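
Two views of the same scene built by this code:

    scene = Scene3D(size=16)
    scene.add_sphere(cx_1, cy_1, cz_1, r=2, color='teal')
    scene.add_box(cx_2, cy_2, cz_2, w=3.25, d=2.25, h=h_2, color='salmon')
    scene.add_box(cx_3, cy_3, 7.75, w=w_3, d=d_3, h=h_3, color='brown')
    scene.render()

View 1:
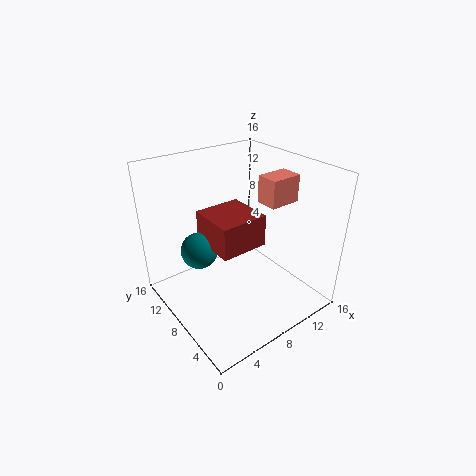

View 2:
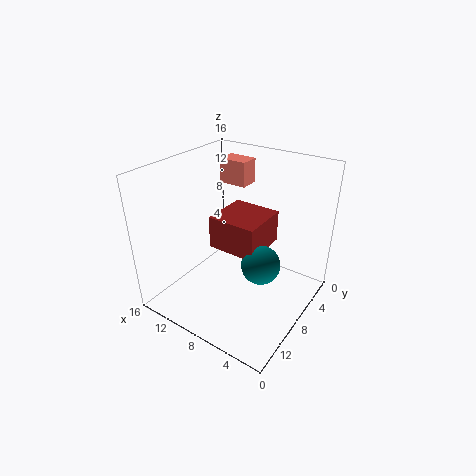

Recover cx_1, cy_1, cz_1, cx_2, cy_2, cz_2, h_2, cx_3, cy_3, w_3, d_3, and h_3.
cx_1 = 4, cy_1 = 9.75, cz_1 = 7, cx_2 = 8.75, cy_2 = 3.5, cz_2 = 13, h_2 = 2.75, cx_3 = 4.5, cy_3 = 5.5, w_3 = 5.25, d_3 = 5.25, h_3 = 3.5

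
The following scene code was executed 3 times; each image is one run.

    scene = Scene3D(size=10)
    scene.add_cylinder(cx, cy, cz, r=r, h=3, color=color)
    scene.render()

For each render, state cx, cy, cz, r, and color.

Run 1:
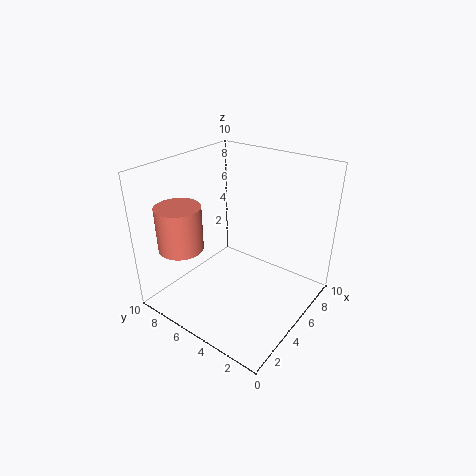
cx = 2; cy = 7.5; cz = 4.75; r = 1.5; color = 'salmon'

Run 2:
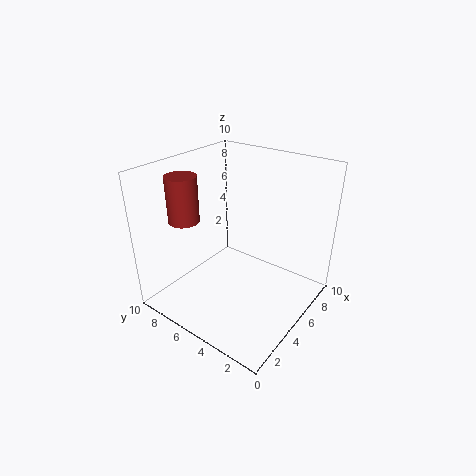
cx = 2.25; cy = 7.25; cz = 6.75; r = 1; color = 'brown'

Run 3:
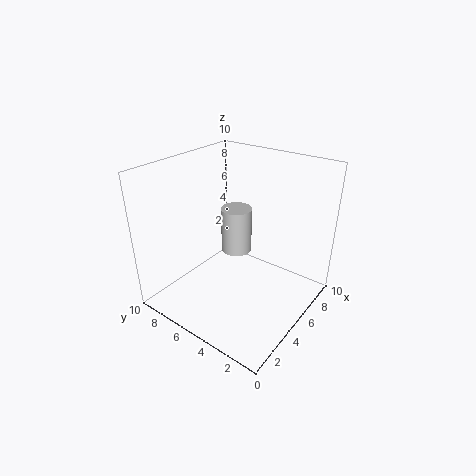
cx = 4.5; cy = 4.75; cz = 4.5; r = 1; color = 'lightgray'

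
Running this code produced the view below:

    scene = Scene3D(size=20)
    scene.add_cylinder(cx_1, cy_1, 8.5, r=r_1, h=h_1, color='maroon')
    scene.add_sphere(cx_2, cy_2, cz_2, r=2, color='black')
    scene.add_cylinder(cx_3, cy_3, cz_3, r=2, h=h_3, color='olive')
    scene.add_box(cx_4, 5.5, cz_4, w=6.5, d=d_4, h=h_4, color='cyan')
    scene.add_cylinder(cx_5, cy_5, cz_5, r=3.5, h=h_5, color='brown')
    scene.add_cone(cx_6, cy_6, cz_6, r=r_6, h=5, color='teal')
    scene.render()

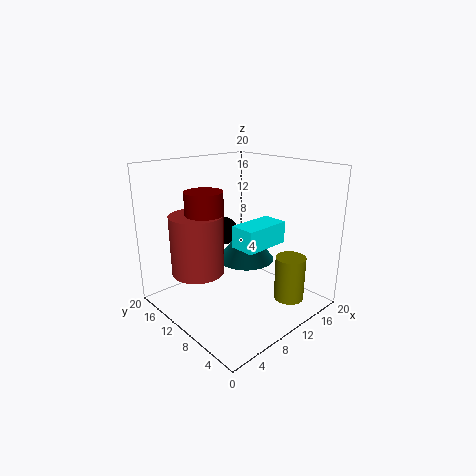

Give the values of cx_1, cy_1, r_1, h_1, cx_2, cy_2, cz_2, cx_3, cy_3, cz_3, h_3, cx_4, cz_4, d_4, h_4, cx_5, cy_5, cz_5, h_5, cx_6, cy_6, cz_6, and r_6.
cx_1 = 5.5
cy_1 = 11.5
r_1 = 2.5
h_1 = 8.5
cx_2 = 10.5
cy_2 = 13.5
cz_2 = 10
cx_3 = 13
cy_3 = 3
cz_3 = 2.5
h_3 = 6
cx_4 = 8
cz_4 = 9.5
d_4 = 3.5
h_4 = 3
cx_5 = 4.5
cy_5 = 12
cz_5 = 6
h_5 = 8
cx_6 = 11.5
cy_6 = 10
cz_6 = 6.5
r_6 = 4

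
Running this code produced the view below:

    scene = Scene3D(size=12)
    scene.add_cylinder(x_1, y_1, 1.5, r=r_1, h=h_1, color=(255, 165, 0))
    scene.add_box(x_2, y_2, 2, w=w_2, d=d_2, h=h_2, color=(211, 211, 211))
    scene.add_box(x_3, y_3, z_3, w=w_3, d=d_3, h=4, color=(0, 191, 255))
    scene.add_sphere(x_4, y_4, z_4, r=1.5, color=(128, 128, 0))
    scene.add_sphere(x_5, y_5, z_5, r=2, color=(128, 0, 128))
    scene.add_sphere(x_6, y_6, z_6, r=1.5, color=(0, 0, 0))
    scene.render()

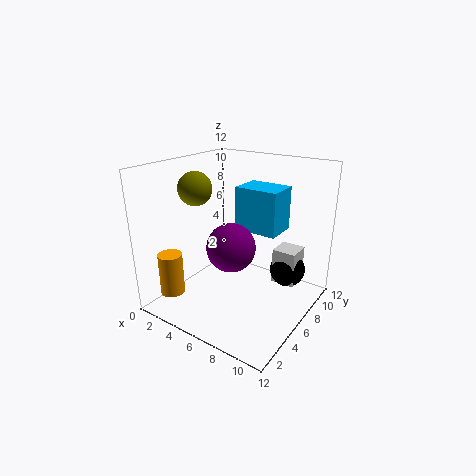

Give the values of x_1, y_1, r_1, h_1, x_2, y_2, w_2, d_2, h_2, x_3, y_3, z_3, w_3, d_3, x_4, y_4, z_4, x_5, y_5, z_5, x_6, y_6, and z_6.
x_1 = 2, y_1 = 2, r_1 = 1, h_1 = 3.5, x_2 = 8.5, y_2 = 7.5, w_2 = 2, d_2 = 2, h_2 = 3, x_3 = 4, y_3 = 8.5, z_3 = 5.5, w_3 = 4, d_3 = 3, x_4 = 1.5, y_4 = 6, z_4 = 9.5, x_5 = 6, y_5 = 5, z_5 = 5.5, x_6 = 9.5, y_6 = 8.5, z_6 = 3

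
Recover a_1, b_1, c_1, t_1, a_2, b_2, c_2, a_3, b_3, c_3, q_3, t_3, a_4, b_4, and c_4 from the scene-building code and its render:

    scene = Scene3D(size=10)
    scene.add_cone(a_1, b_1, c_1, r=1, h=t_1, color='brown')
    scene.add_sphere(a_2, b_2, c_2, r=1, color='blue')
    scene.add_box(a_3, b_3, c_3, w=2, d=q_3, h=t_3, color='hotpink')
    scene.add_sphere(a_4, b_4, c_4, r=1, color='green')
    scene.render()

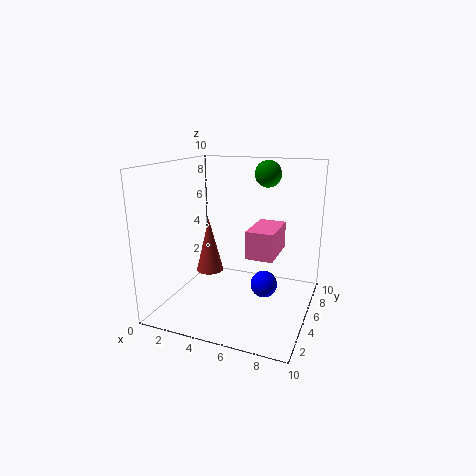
a_1 = 2.5
b_1 = 5.5
c_1 = 2
t_1 = 4
a_2 = 6.5
b_2 = 6.5
c_2 = 1
a_3 = 5.5
b_3 = 5
c_3 = 3.5
q_3 = 3.5
t_3 = 2
a_4 = 6
b_4 = 8.5
c_4 = 9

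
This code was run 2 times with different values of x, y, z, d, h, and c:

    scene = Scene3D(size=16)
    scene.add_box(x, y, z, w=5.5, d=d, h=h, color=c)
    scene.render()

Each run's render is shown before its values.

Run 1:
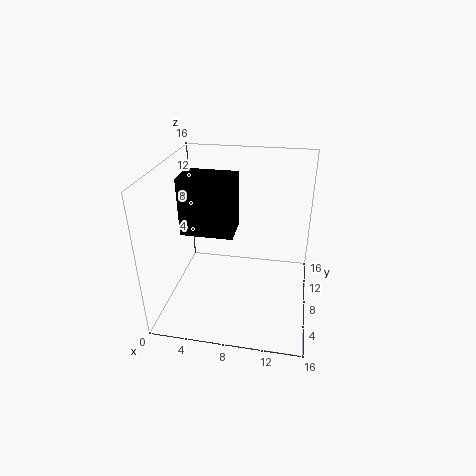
x = 2.5; y = 5; z = 9.5; d = 3.5; h = 6; c = 'black'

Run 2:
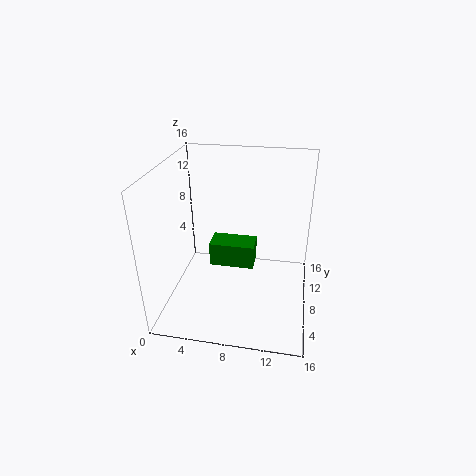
x = 4; y = 10; z = 2.5; d = 3; h = 3; c = 'green'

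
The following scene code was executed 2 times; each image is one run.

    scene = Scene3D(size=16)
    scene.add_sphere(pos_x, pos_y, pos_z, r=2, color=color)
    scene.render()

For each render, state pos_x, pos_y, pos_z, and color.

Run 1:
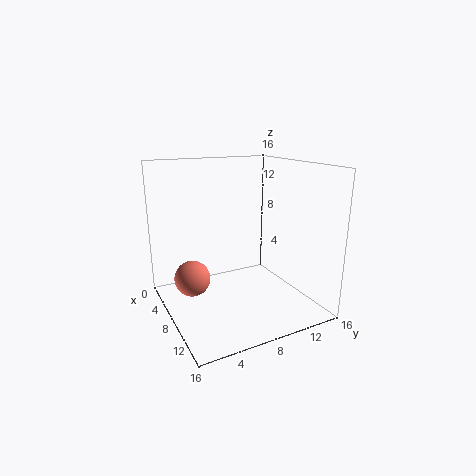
pos_x = 6.5; pos_y = 3; pos_z = 3.5; color = 'salmon'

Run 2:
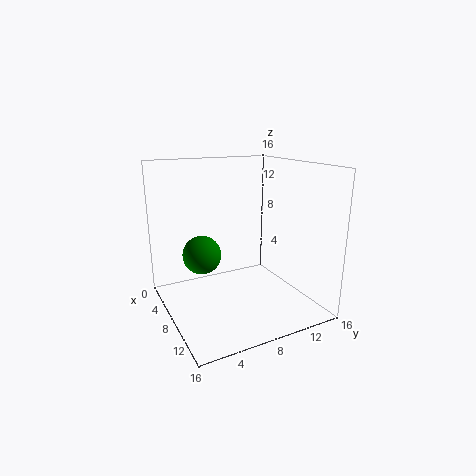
pos_x = 8.5; pos_y = 3.5; pos_z = 7; color = 'green'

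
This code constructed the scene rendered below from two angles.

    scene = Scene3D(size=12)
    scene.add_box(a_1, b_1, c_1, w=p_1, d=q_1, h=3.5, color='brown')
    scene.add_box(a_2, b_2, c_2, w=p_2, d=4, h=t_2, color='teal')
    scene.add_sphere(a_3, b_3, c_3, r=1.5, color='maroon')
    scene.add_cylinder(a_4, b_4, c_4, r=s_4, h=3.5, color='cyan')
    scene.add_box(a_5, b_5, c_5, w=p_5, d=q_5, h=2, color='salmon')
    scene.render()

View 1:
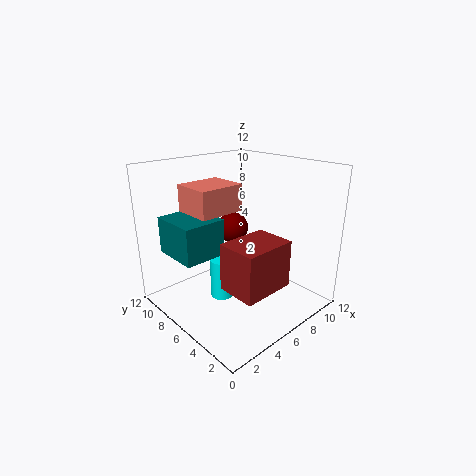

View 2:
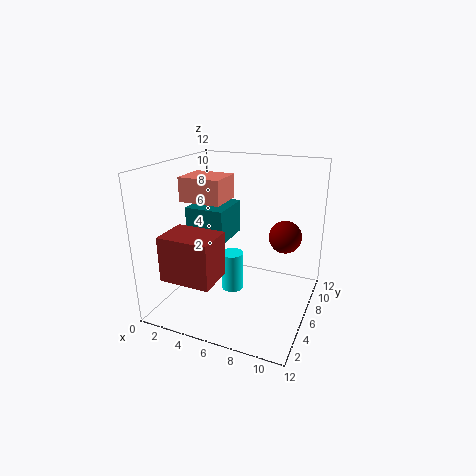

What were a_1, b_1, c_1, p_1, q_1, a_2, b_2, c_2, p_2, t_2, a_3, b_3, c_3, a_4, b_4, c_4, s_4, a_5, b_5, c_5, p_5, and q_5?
a_1 = 2
b_1 = 0.5
c_1 = 4
p_1 = 4
q_1 = 3
a_2 = 1
b_2 = 6
c_2 = 5
p_2 = 3.5
t_2 = 3
a_3 = 9
b_3 = 10
c_3 = 5
a_4 = 5
b_4 = 7
c_4 = 0.5
s_4 = 1
a_5 = 1.5
b_5 = 4.5
c_5 = 9
p_5 = 3.5
q_5 = 3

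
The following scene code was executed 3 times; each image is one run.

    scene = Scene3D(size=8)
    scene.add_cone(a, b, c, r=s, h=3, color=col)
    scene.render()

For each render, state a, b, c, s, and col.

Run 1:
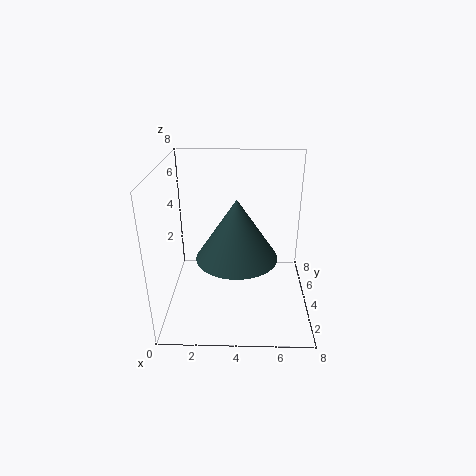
a = 4; b = 2; c = 4; s = 2; col = 'darkslategray'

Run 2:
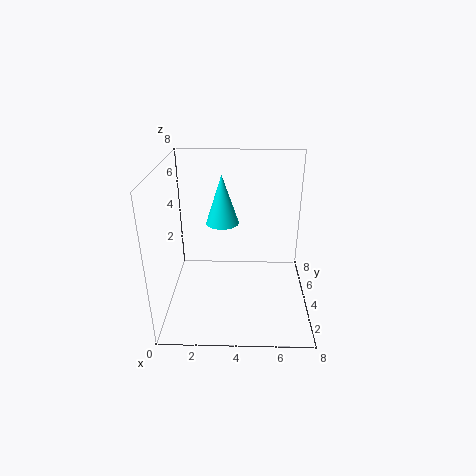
a = 3; b = 6; c = 4; s = 1; col = 'cyan'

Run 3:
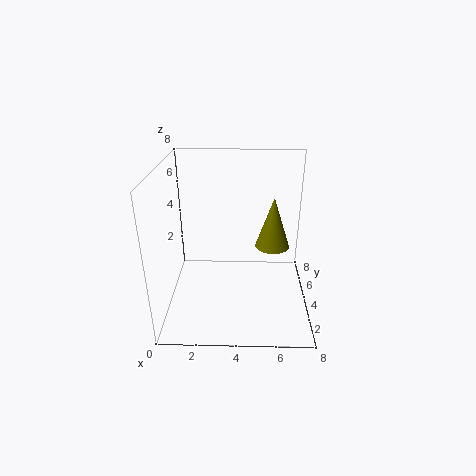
a = 6; b = 5; c = 3; s = 1; col = 'olive'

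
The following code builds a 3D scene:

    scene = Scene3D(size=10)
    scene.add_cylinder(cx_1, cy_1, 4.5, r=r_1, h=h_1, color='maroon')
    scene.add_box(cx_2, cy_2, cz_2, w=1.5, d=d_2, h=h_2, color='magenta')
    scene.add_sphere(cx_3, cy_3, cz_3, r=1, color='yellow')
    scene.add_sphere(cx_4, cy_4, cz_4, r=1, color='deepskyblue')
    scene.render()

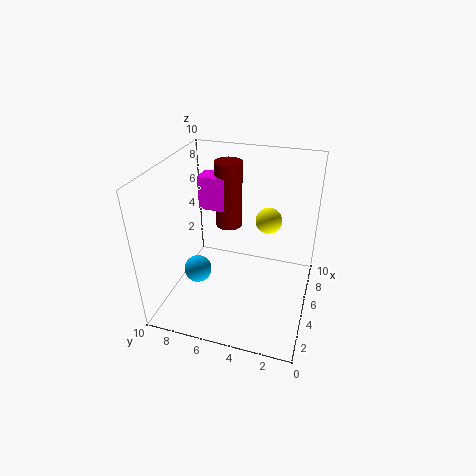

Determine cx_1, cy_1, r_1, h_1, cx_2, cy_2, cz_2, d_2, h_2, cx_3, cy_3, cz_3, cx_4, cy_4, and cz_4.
cx_1 = 7.5; cy_1 = 6.5; r_1 = 1; h_1 = 5; cx_2 = 6.5; cy_2 = 6.5; cz_2 = 6; d_2 = 2; h_2 = 2.5; cx_3 = 8; cy_3 = 3.5; cz_3 = 5; cx_4 = 4.5; cy_4 = 8; cz_4 = 2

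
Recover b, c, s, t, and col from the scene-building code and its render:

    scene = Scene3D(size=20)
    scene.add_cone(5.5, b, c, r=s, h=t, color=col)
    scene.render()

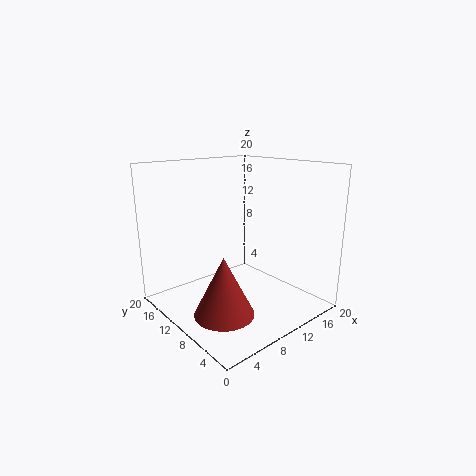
b = 7.5; c = 1; s = 4; t = 8; col = 'brown'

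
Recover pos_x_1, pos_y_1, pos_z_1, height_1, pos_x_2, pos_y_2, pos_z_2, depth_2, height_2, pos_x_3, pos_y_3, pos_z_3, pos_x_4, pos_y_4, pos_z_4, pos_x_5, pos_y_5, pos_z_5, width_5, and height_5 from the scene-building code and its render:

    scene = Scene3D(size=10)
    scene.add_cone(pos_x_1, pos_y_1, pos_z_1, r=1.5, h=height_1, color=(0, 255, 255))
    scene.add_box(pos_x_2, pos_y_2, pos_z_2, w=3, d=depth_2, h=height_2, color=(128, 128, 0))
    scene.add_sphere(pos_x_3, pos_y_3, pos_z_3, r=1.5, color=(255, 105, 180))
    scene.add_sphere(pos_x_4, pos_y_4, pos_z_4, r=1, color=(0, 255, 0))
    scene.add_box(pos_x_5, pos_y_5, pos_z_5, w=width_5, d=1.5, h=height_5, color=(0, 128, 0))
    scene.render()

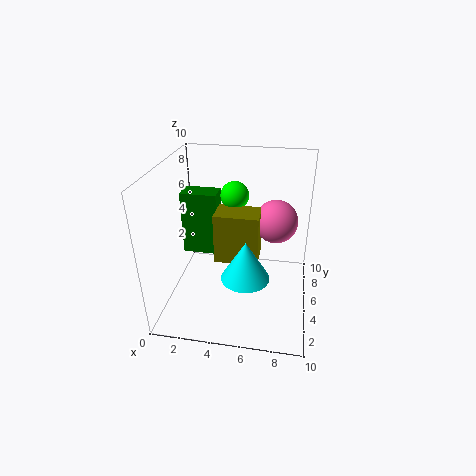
pos_x_1 = 6
pos_y_1 = 2
pos_z_1 = 4
height_1 = 2.5
pos_x_2 = 3.5
pos_y_2 = 4
pos_z_2 = 3.5
depth_2 = 2
height_2 = 3.5
pos_x_3 = 7.5
pos_y_3 = 6
pos_z_3 = 6
pos_x_4 = 4.5
pos_y_4 = 6.5
pos_z_4 = 7.5
pos_x_5 = 1
pos_y_5 = 5
pos_z_5 = 3.5
width_5 = 2.5
height_5 = 4.5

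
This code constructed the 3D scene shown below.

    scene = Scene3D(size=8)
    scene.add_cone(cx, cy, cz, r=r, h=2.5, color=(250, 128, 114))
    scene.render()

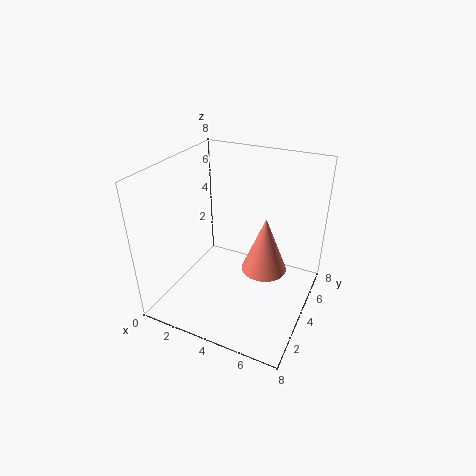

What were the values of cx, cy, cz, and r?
cx = 6.5, cy = 1.5, cz = 4.5, r = 1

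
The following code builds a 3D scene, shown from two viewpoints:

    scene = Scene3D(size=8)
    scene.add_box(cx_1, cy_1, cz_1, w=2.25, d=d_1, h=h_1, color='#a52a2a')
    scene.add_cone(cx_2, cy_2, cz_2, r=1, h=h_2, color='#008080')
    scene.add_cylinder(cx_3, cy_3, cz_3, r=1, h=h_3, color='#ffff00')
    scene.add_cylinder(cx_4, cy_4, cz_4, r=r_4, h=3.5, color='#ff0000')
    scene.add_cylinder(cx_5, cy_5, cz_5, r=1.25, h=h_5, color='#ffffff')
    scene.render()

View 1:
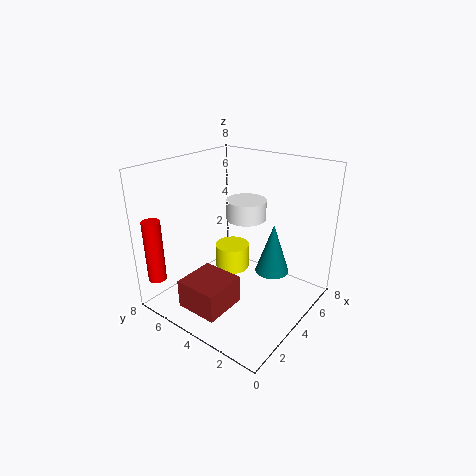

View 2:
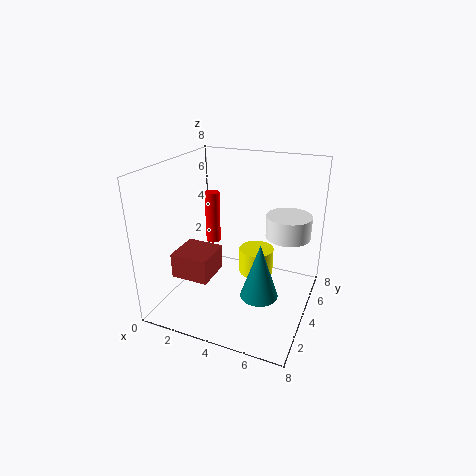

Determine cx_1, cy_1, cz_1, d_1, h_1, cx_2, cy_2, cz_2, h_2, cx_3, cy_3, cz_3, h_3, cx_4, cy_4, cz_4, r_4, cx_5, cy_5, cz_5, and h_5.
cx_1 = 0.25; cy_1 = 2.75; cz_1 = 1.25; d_1 = 2.25; h_1 = 1.5; cx_2 = 5.75; cy_2 = 2.75; cz_2 = 1.5; h_2 = 3; cx_3 = 4.75; cy_3 = 5; cz_3 = 1.5; h_3 = 1.5; cx_4 = 0.75; cy_4 = 7.25; cz_4 = 1.75; r_4 = 0.5; cx_5 = 6.5; cy_5 = 5.25; cz_5 = 4; h_5 = 1.25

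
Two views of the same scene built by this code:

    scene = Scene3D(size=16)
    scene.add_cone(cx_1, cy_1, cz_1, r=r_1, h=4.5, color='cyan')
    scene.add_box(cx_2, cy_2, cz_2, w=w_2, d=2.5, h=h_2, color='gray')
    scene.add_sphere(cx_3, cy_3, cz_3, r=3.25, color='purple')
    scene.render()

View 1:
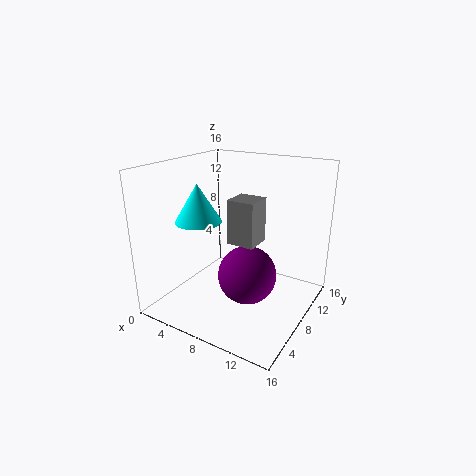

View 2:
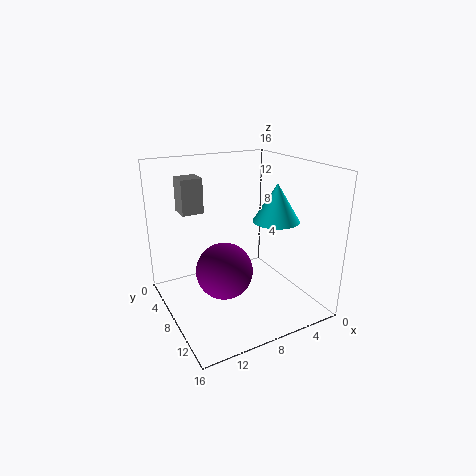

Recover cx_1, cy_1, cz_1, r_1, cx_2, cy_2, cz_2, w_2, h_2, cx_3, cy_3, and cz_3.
cx_1 = 2.75; cy_1 = 7.75; cz_1 = 9; r_1 = 2.75; cx_2 = 10.5; cy_2 = 2; cz_2 = 10.25; w_2 = 2.5; h_2 = 4; cx_3 = 9.5; cy_3 = 7.5; cz_3 = 4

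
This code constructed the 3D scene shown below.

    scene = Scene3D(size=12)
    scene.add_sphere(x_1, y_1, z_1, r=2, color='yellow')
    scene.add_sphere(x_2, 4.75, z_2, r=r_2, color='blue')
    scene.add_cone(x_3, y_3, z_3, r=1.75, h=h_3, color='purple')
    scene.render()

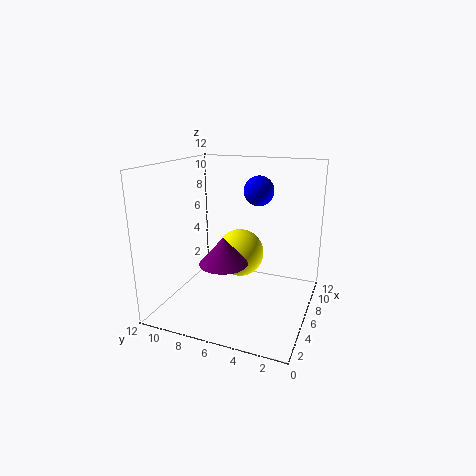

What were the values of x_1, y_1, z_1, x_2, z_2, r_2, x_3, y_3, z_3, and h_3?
x_1 = 6.5; y_1 = 6; z_1 = 4.5; x_2 = 7.5; z_2 = 9.75; r_2 = 1.25; x_3 = 2; y_3 = 5.5; z_3 = 5.5; h_3 = 2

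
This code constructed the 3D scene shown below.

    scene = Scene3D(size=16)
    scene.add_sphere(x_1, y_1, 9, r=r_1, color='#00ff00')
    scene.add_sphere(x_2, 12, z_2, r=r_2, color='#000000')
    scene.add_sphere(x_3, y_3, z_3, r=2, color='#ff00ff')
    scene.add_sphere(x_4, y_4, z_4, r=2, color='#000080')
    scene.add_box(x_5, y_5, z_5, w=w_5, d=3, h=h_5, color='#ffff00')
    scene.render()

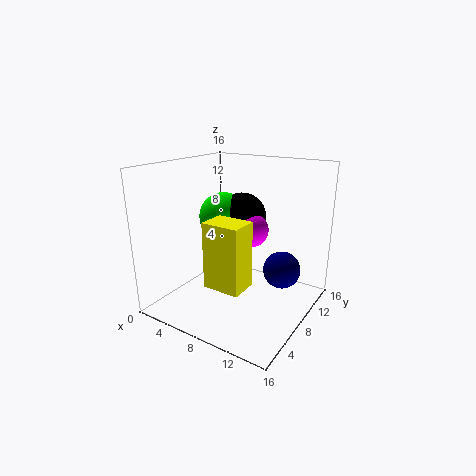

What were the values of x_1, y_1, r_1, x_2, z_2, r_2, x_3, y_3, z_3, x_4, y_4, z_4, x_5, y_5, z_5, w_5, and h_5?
x_1 = 4; y_1 = 11; r_1 = 3; x_2 = 6; z_2 = 9; r_2 = 3; x_3 = 8; y_3 = 11; z_3 = 8; x_4 = 13; y_4 = 9; z_4 = 5; x_5 = 7; y_5 = 3; z_5 = 4; w_5 = 4; h_5 = 7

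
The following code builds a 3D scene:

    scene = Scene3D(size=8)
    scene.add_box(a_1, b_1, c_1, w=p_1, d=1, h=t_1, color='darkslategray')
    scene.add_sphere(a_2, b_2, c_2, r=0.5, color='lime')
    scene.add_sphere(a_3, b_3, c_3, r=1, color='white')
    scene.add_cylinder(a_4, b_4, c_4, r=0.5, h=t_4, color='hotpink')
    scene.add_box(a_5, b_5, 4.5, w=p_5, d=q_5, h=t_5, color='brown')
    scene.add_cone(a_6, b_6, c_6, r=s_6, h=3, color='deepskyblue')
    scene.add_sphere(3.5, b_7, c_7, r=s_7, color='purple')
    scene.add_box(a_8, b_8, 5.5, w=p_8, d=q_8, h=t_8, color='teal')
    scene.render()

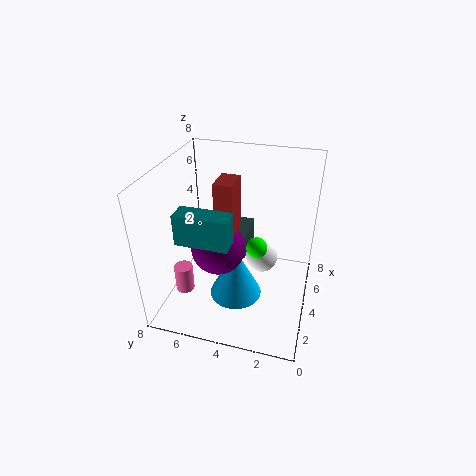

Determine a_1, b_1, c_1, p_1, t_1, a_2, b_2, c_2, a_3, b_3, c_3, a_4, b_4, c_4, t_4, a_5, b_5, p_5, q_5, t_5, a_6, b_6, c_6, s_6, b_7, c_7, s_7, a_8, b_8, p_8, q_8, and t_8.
a_1 = 5.5; b_1 = 4; c_1 = 1.5; p_1 = 2.5; t_1 = 1.5; a_2 = 2; b_2 = 2.5; c_2 = 5; a_3 = 6; b_3 = 3; c_3 = 1.5; a_4 = 2; b_4 = 6.5; c_4 = 1.5; t_4 = 1.5; a_5 = 3; b_5 = 4; p_5 = 1.5; q_5 = 1; t_5 = 3; a_6 = 3.5; b_6 = 4; c_6 = 0.5; s_6 = 1.5; b_7 = 5; c_7 = 3.5; s_7 = 1.5; a_8 = 0.5; b_8 = 3.5; p_8 = 1; q_8 = 2.5; t_8 = 1.5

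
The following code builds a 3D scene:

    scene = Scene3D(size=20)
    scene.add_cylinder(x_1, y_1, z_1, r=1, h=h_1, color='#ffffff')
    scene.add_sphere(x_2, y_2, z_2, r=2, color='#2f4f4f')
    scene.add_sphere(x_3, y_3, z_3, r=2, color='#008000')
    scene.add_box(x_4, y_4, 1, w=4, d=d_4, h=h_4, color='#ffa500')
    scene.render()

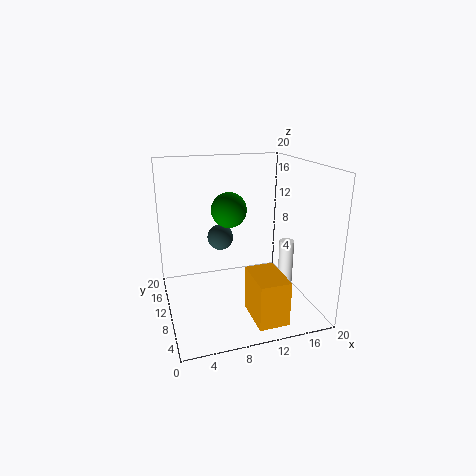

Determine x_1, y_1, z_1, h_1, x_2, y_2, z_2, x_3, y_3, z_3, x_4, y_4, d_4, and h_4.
x_1 = 16, y_1 = 7, z_1 = 2, h_1 = 8, x_2 = 9, y_2 = 16, z_2 = 8, x_3 = 7, y_3 = 4, z_3 = 16, x_4 = 10, y_4 = 1, d_4 = 6, h_4 = 6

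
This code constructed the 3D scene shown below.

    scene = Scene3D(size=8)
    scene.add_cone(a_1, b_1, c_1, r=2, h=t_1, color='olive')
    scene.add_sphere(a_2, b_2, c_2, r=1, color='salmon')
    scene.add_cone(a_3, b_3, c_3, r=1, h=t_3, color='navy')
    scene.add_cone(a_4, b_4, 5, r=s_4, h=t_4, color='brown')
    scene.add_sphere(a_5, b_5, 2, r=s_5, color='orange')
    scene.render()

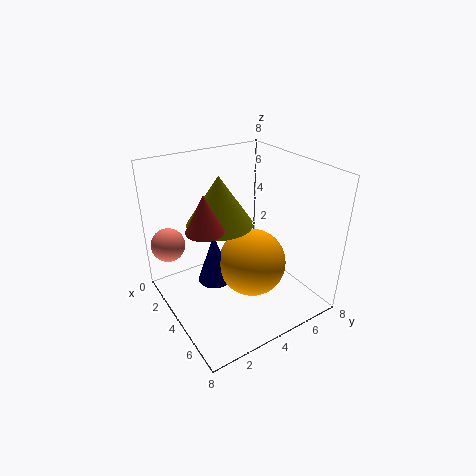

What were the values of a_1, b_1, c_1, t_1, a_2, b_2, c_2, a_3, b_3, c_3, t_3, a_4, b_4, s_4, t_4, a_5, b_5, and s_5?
a_1 = 2, b_1 = 4, c_1 = 4, t_1 = 3, a_2 = 1, b_2 = 1, c_2 = 3, a_3 = 3, b_3 = 3, c_3 = 1, t_3 = 3, a_4 = 4, b_4 = 2, s_4 = 1, t_4 = 2, a_5 = 4, b_5 = 5, s_5 = 2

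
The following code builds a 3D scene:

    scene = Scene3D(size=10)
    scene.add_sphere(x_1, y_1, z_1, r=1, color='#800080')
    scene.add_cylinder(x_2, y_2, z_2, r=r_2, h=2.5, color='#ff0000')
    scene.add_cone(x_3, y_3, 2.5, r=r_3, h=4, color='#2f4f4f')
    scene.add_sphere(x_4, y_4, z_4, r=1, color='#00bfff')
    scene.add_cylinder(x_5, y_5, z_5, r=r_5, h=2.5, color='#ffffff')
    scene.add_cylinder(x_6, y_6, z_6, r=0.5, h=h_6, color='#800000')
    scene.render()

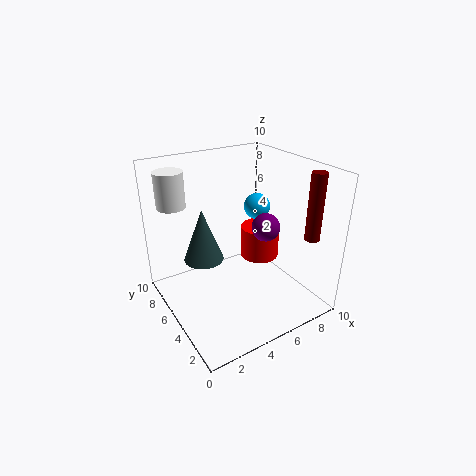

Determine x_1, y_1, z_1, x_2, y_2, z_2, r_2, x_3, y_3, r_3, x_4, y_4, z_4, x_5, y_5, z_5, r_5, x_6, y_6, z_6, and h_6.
x_1 = 7
y_1 = 4.5
z_1 = 5.5
x_2 = 8
y_2 = 6.5
z_2 = 2
r_2 = 1.5
x_3 = 3.5
y_3 = 7.5
r_3 = 1.5
x_4 = 8
y_4 = 7
z_4 = 6
x_5 = 1.5
y_5 = 8
z_5 = 7
r_5 = 1
x_6 = 8.5
y_6 = 1.5
z_6 = 5.5
h_6 = 4.5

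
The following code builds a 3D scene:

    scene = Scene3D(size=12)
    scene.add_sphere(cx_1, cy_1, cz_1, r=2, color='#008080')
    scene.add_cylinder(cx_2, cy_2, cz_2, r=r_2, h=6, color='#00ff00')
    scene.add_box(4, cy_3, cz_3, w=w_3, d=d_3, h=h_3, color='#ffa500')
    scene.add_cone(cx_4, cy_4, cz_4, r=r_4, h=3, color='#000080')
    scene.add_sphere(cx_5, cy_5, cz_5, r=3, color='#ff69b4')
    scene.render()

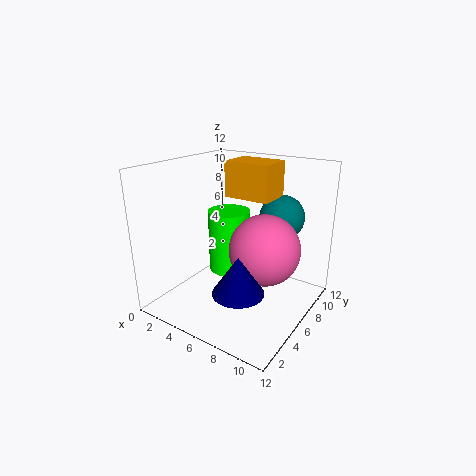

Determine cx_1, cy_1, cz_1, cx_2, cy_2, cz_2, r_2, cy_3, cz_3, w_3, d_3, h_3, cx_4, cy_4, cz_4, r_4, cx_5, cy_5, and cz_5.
cx_1 = 8
cy_1 = 10
cz_1 = 7
cx_2 = 3
cy_2 = 9
cz_2 = 1
r_2 = 2
cy_3 = 7
cz_3 = 9
w_3 = 4
d_3 = 3
h_3 = 3
cx_4 = 8
cy_4 = 3
cz_4 = 3
r_4 = 2
cx_5 = 8
cy_5 = 7
cz_5 = 5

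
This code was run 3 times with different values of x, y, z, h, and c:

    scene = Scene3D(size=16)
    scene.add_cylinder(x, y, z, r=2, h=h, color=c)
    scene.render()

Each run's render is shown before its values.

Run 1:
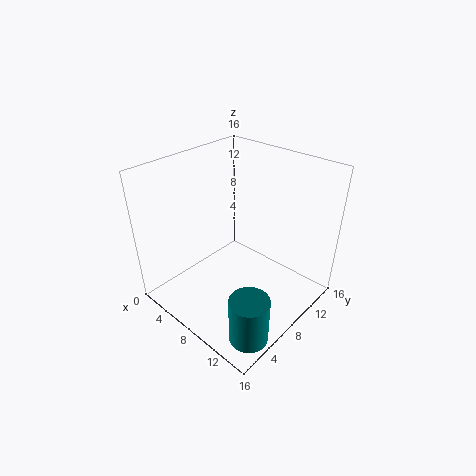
x = 14; y = 3; z = 1; h = 5; c = 'teal'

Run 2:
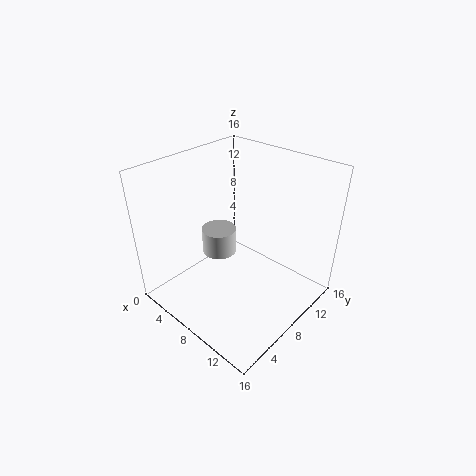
x = 5; y = 8; z = 5; h = 3; c = 'lightgray'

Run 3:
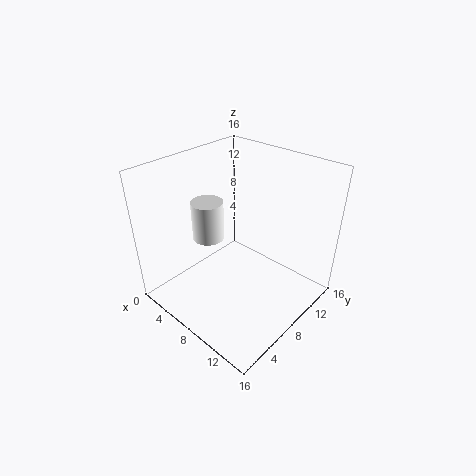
x = 2; y = 9; z = 5; h = 5; c = 'white'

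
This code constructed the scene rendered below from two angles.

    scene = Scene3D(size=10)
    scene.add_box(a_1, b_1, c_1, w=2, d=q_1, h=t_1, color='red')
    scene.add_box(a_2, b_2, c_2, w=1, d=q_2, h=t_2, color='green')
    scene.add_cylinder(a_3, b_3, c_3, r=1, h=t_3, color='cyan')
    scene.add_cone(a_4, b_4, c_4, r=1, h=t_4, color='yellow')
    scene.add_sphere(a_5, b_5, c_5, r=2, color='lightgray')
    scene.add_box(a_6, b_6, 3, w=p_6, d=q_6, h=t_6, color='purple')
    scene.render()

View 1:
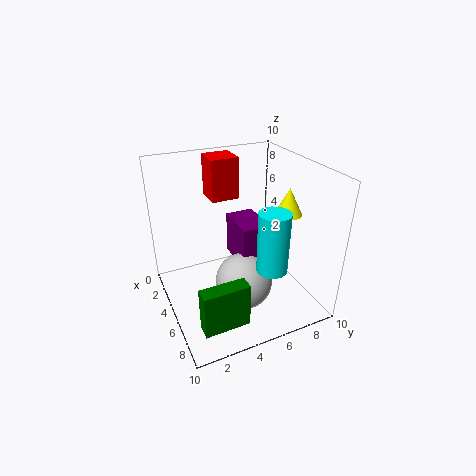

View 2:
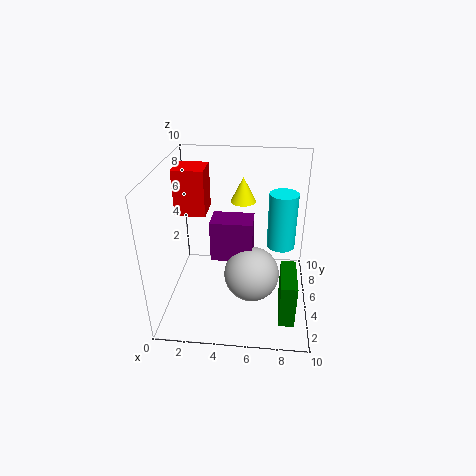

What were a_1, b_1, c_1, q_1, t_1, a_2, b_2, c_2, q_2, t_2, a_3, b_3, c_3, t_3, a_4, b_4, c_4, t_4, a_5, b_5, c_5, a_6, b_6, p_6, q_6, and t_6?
a_1 = 1, b_1 = 4, c_1 = 7, q_1 = 2, t_1 = 3, a_2 = 8, b_2 = 1, c_2 = 1, q_2 = 3, t_2 = 3, a_3 = 8, b_3 = 6, c_3 = 4, t_3 = 4, a_4 = 5, b_4 = 9, c_4 = 6, t_4 = 2, a_5 = 6, b_5 = 5, c_5 = 2, a_6 = 3, b_6 = 5, p_6 = 3, q_6 = 2, t_6 = 3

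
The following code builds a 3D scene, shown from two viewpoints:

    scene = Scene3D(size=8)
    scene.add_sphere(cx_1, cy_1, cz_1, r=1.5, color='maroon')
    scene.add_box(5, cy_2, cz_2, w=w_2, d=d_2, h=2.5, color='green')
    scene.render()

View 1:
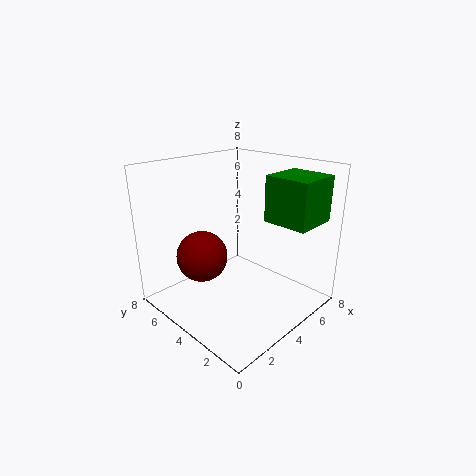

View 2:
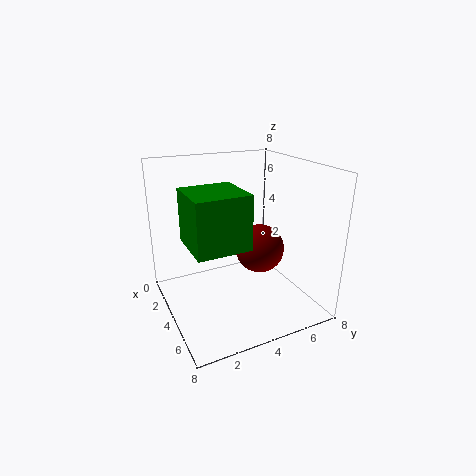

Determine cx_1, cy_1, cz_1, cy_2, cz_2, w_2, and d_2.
cx_1 = 3; cy_1 = 6; cz_1 = 2.5; cy_2 = 0.5; cz_2 = 5; w_2 = 2.5; d_2 = 2.5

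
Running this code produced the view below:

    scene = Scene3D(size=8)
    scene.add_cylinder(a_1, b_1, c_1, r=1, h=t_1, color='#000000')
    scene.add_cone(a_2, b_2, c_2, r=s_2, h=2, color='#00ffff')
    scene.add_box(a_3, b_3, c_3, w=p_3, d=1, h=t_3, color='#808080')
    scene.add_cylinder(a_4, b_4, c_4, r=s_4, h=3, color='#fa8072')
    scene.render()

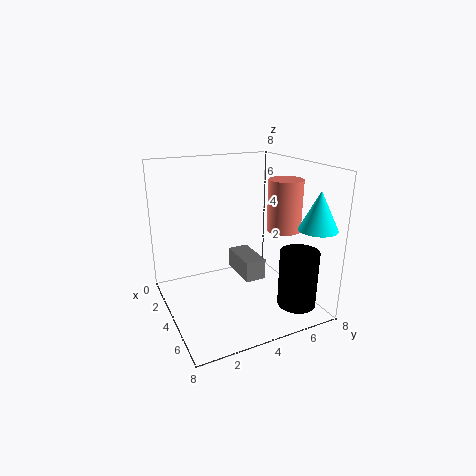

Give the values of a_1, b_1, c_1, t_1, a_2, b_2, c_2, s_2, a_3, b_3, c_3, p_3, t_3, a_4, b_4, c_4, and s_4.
a_1 = 7
b_1 = 6
c_1 = 1
t_1 = 3
a_2 = 7
b_2 = 7
c_2 = 5
s_2 = 1
a_3 = 5
b_3 = 3
c_3 = 3
p_3 = 2
t_3 = 1
a_4 = 4
b_4 = 7
c_4 = 4
s_4 = 1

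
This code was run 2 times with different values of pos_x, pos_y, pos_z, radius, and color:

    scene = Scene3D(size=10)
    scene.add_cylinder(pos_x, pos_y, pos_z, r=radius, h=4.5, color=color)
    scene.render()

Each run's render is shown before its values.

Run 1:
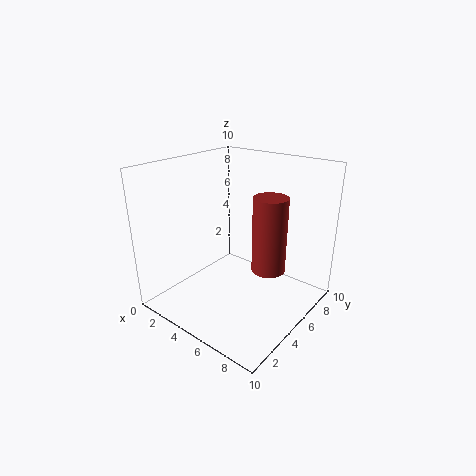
pos_x = 8.5; pos_y = 3.5; pos_z = 4.5; radius = 1; color = 'brown'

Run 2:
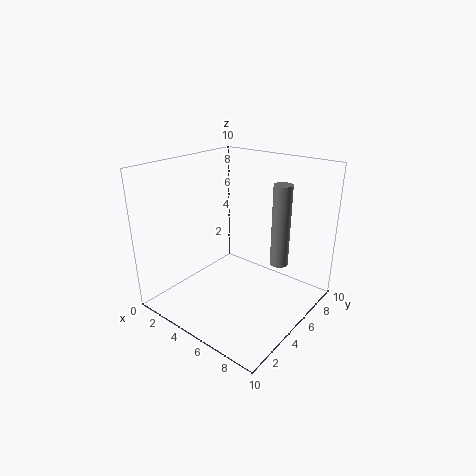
pos_x = 9.5; pos_y = 3; pos_z = 5.5; radius = 0.5; color = 'gray'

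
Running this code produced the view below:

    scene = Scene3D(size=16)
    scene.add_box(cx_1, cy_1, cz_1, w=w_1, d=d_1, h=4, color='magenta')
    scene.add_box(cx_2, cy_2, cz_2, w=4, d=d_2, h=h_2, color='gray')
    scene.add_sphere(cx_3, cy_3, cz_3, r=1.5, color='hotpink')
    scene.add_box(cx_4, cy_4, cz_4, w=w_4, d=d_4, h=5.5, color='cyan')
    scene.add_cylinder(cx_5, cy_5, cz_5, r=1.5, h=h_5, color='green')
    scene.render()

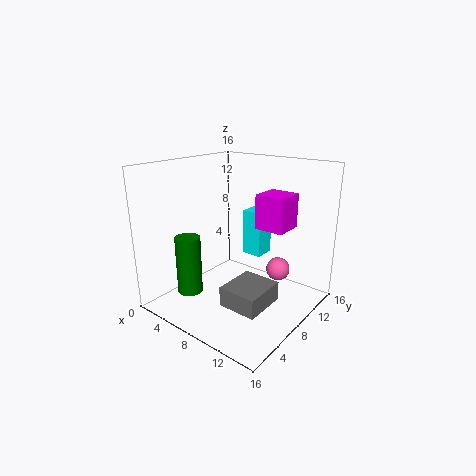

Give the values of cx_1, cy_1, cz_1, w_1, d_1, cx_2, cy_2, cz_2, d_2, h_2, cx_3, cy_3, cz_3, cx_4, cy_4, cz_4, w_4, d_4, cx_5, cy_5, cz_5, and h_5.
cx_1 = 8.5
cy_1 = 10.5
cz_1 = 8.5
w_1 = 3.5
d_1 = 3.5
cx_2 = 10
cy_2 = 2.5
cz_2 = 3
d_2 = 4.5
h_2 = 2
cx_3 = 9.5
cy_3 = 14.5
cz_3 = 2
cx_4 = 6
cy_4 = 11.5
cz_4 = 4.5
w_4 = 2.5
d_4 = 2.5
cx_5 = 2.5
cy_5 = 5.5
cz_5 = 0.5
h_5 = 7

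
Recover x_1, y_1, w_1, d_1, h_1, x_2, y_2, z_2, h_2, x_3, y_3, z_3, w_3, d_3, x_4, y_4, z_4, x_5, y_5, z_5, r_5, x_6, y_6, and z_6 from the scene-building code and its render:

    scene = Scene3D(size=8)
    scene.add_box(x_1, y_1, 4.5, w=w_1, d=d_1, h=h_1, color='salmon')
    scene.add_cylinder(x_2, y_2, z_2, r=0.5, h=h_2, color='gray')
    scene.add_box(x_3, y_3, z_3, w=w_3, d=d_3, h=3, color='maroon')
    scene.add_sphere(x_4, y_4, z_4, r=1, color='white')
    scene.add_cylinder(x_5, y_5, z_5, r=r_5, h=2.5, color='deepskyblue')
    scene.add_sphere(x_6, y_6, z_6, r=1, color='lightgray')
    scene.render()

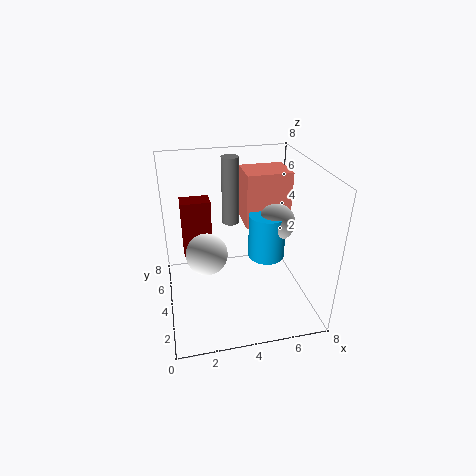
x_1 = 4.5
y_1 = 4
w_1 = 2.5
d_1 = 2
h_1 = 3
x_2 = 4
y_2 = 6
z_2 = 4
h_2 = 4
x_3 = 1
y_3 = 3.5
z_3 = 3.5
w_3 = 1.5
d_3 = 1
x_4 = 2
y_4 = 2
z_4 = 4.5
x_5 = 5.5
y_5 = 3.5
z_5 = 3
r_5 = 1
x_6 = 6
y_6 = 3.5
z_6 = 5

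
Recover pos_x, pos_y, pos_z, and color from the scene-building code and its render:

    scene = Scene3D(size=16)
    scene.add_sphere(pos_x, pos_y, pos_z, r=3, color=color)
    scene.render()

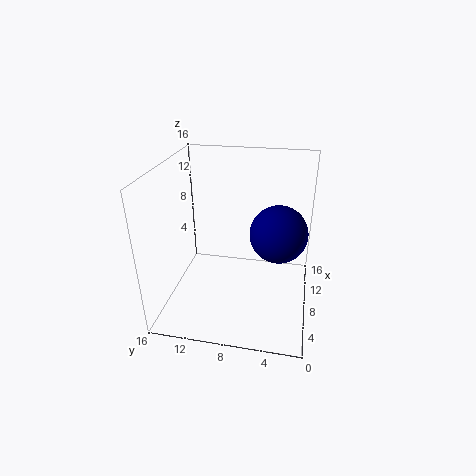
pos_x = 7, pos_y = 3.5, pos_z = 9.5, color = 'navy'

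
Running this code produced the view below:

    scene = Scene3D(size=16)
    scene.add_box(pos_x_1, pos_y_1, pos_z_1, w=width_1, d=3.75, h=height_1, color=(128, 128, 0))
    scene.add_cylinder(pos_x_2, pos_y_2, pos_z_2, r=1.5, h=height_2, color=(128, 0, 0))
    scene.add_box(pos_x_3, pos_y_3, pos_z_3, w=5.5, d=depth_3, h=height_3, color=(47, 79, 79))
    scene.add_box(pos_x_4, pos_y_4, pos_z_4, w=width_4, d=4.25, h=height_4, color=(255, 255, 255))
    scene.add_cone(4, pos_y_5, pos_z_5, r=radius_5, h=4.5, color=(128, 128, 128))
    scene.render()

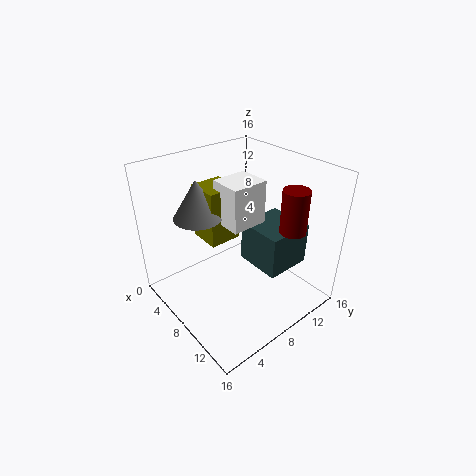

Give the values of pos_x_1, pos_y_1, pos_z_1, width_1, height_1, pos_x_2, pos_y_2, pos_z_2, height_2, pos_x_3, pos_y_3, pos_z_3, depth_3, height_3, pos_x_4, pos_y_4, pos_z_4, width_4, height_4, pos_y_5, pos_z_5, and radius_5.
pos_x_1 = 2.25; pos_y_1 = 6; pos_z_1 = 6.5; width_1 = 3.75; height_1 = 6.5; pos_x_2 = 11.5; pos_y_2 = 13; pos_z_2 = 8.5; height_2 = 5; pos_x_3 = 6.25; pos_y_3 = 10; pos_z_3 = 3.5; depth_3 = 5.5; height_3 = 5; pos_x_4 = 4.75; pos_y_4 = 7.25; pos_z_4 = 9; width_4 = 3.75; height_4 = 5; pos_y_5 = 5.5; pos_z_5 = 9.75; radius_5 = 2.75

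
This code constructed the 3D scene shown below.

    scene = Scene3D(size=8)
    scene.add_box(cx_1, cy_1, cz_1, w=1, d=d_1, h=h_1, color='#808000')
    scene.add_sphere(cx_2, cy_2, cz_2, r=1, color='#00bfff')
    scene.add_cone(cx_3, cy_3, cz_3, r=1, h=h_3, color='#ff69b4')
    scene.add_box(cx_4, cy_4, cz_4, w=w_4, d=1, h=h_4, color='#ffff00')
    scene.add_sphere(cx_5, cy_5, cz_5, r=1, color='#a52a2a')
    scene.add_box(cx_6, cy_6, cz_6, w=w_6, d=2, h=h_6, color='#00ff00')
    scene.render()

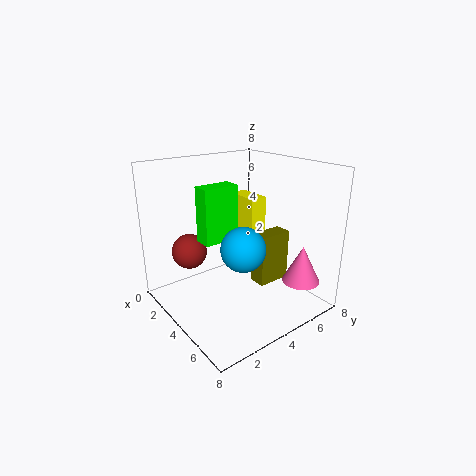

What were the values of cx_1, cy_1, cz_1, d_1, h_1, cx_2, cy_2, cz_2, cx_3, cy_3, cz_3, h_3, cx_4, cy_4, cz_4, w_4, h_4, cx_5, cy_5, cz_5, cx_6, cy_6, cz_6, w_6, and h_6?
cx_1 = 4
cy_1 = 5
cz_1 = 1
d_1 = 2
h_1 = 3
cx_2 = 7
cy_2 = 2
cz_2 = 5
cx_3 = 7
cy_3 = 6
cz_3 = 2
h_3 = 2
cx_4 = 2
cy_4 = 5
cz_4 = 3
w_4 = 2
h_4 = 3
cx_5 = 2
cy_5 = 2
cz_5 = 3
cx_6 = 3
cy_6 = 2
cz_6 = 4
w_6 = 1
h_6 = 3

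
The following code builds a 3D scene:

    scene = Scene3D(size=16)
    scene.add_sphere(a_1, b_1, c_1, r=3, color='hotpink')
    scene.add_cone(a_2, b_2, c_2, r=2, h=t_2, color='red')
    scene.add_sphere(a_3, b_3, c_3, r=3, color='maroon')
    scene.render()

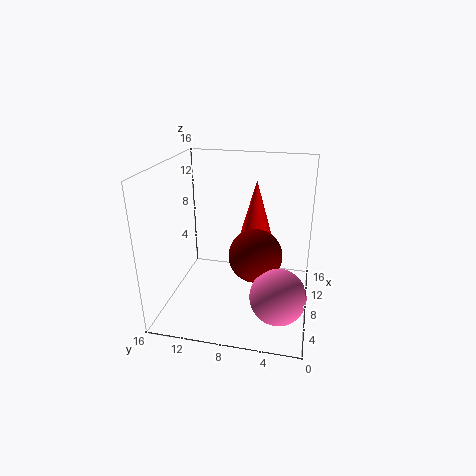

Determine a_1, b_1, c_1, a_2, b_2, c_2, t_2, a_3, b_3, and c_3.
a_1 = 5, b_1 = 3, c_1 = 3, a_2 = 14, b_2 = 7, c_2 = 6, t_2 = 7, a_3 = 8, b_3 = 6, c_3 = 6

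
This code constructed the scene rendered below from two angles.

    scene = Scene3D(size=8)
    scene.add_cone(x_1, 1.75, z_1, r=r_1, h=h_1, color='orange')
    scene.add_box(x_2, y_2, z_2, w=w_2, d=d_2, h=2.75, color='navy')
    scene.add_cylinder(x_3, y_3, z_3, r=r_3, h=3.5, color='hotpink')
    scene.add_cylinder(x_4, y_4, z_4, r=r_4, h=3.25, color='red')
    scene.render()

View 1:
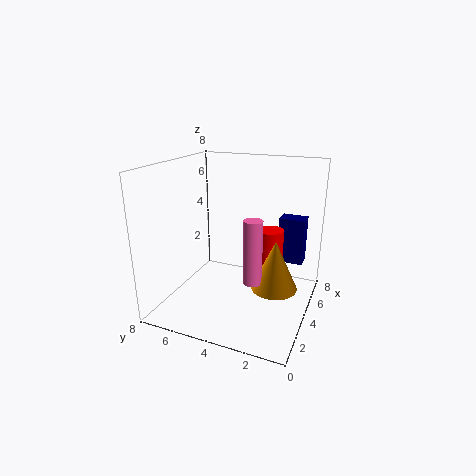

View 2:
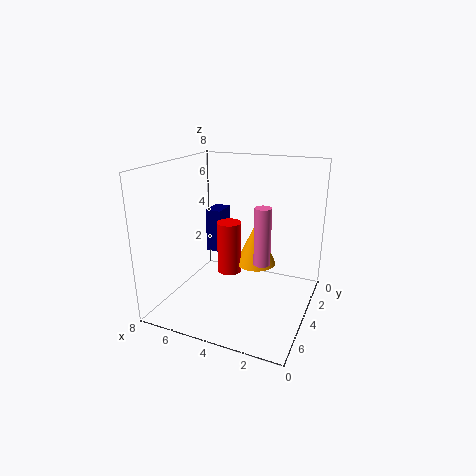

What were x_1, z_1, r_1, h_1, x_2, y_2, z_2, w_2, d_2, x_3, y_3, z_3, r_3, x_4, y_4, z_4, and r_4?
x_1 = 3.75; z_1 = 1.5; r_1 = 1.25; h_1 = 2.75; x_2 = 6; y_2 = 0.75; z_2 = 2; w_2 = 1; d_2 = 1.5; x_3 = 3; y_3 = 2.75; z_3 = 2; r_3 = 0.5; x_4 = 5.25; y_4 = 2.5; z_4 = 1; r_4 = 0.75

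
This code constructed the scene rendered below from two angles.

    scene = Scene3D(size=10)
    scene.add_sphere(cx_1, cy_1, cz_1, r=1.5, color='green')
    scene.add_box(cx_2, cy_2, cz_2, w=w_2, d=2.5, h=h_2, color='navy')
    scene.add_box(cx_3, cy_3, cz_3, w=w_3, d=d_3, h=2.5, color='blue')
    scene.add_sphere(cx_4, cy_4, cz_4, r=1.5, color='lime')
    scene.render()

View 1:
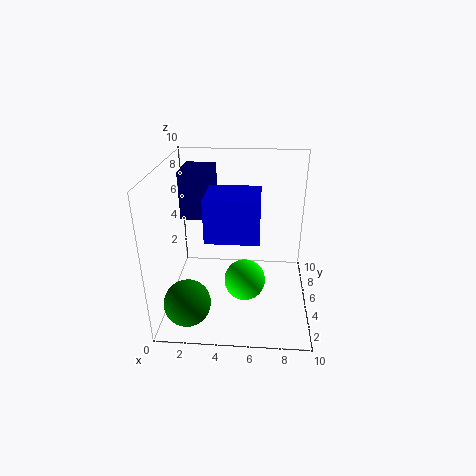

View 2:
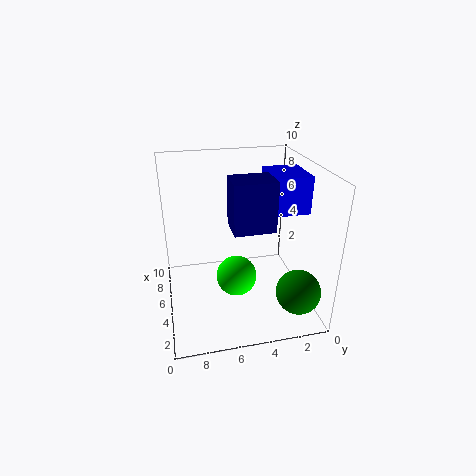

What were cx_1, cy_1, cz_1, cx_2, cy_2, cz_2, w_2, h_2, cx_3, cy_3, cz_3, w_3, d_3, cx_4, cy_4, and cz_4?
cx_1 = 2, cy_1 = 1.5, cz_1 = 2, cx_2 = 1.5, cy_2 = 3.5, cz_2 = 7, w_2 = 2, h_2 = 3, cx_3 = 3.5, cy_3 = 0.5, cz_3 = 7, w_3 = 3, d_3 = 2.5, cx_4 = 5.5, cy_4 = 5, cz_4 = 1.5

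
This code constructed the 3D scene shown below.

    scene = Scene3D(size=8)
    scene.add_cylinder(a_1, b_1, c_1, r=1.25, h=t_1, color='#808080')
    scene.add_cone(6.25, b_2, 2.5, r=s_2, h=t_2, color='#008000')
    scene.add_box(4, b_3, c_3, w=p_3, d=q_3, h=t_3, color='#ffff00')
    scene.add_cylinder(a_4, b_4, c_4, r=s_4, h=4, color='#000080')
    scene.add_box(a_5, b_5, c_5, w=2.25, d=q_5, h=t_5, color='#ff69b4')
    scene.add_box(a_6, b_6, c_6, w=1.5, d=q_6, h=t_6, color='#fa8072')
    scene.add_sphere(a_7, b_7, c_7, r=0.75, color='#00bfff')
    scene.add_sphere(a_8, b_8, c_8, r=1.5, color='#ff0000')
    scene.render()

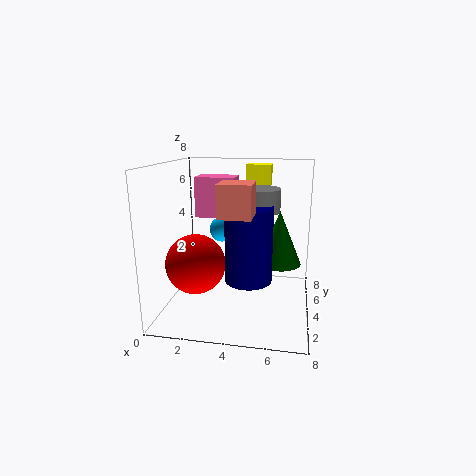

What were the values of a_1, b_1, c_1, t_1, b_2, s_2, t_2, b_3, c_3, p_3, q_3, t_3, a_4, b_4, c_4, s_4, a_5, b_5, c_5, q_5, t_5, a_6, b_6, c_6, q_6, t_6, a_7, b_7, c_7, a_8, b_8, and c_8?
a_1 = 5
b_1 = 4.25
c_1 = 5.5
t_1 = 1.25
b_2 = 4.5
s_2 = 1.25
t_2 = 3
b_3 = 6.75
c_3 = 6.5
p_3 = 1.5
q_3 = 1
t_3 = 1.25
a_4 = 4.75
b_4 = 3
c_4 = 2
s_4 = 1.25
a_5 = 1.5
b_5 = 4.25
c_5 = 5
q_5 = 1.5
t_5 = 2.25
a_6 = 3.75
b_6 = 0.25
c_6 = 6
q_6 = 1.5
t_6 = 1.5
a_7 = 2.75
b_7 = 5.5
c_7 = 4
a_8 = 2.25
b_8 = 1.75
c_8 = 3.25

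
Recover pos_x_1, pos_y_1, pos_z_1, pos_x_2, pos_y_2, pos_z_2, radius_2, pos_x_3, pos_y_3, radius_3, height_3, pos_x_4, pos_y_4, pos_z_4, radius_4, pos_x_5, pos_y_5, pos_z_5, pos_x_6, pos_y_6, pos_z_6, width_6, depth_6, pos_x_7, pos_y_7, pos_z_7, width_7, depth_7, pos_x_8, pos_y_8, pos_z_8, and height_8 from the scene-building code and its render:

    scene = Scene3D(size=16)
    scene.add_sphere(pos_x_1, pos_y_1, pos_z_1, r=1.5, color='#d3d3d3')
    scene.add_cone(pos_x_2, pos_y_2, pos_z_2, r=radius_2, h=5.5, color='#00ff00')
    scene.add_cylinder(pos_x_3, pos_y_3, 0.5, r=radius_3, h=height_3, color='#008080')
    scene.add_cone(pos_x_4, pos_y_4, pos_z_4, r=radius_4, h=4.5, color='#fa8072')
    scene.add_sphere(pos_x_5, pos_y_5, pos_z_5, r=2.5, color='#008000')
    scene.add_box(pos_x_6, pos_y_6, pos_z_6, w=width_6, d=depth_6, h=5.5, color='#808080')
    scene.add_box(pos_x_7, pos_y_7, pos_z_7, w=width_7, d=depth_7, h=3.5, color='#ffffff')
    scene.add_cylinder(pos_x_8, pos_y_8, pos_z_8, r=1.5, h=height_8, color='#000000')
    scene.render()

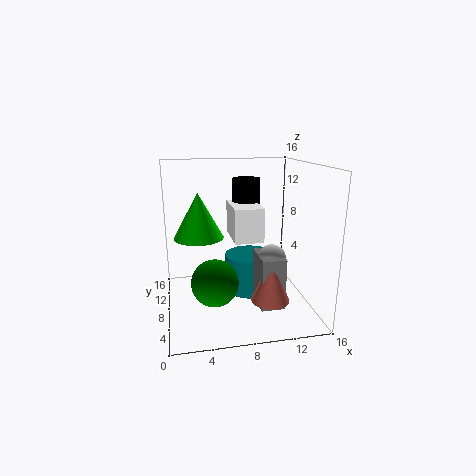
pos_x_1 = 11; pos_y_1 = 5; pos_z_1 = 6.5; pos_x_2 = 4; pos_y_2 = 12; pos_z_2 = 7; radius_2 = 3; pos_x_3 = 10; pos_y_3 = 10.5; radius_3 = 3; height_3 = 4.5; pos_x_4 = 10.5; pos_y_4 = 3.5; pos_z_4 = 2.5; radius_4 = 2; pos_x_5 = 5; pos_y_5 = 5.5; pos_z_5 = 4; pos_x_6 = 9.5; pos_y_6 = 3; pos_z_6 = 1.5; width_6 = 2.5; depth_6 = 4; pos_x_7 = 7; pos_y_7 = 4.5; pos_z_7 = 8.5; width_7 = 3; depth_7 = 5; pos_x_8 = 9; pos_y_8 = 8.5; pos_z_8 = 8.5; height_8 = 6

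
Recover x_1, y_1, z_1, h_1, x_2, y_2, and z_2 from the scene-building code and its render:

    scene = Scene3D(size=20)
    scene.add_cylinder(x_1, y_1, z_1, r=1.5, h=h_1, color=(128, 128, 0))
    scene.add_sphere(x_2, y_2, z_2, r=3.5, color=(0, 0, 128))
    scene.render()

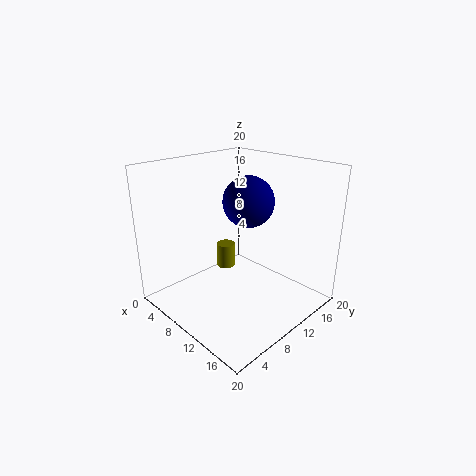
x_1 = 3; y_1 = 14; z_1 = 1.5; h_1 = 4; x_2 = 10.5; y_2 = 11.5; z_2 = 15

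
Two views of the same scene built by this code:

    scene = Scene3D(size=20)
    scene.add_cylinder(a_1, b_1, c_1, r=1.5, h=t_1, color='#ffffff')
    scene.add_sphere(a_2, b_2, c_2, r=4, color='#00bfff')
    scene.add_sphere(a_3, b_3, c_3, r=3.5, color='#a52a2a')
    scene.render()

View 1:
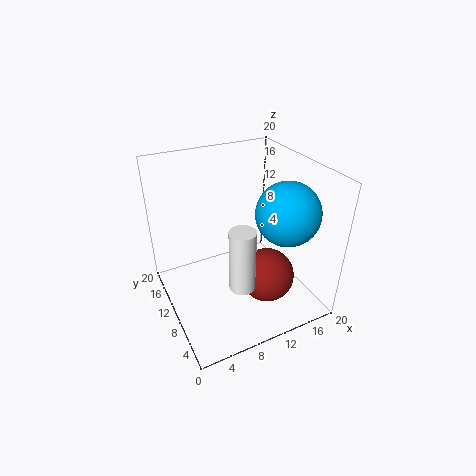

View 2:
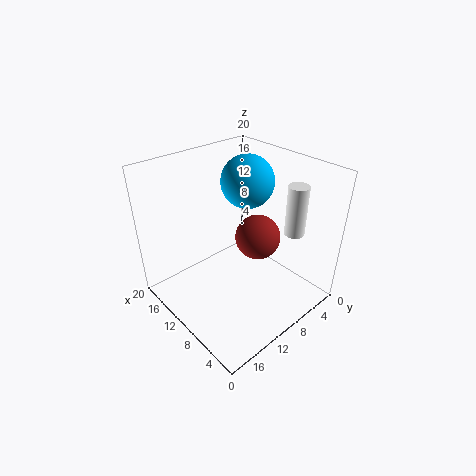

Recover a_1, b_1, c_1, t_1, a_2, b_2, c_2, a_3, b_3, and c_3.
a_1 = 6.5; b_1 = 2; c_1 = 9; t_1 = 7.5; a_2 = 14; b_2 = 4.5; c_2 = 15.5; a_3 = 11.5; b_3 = 4.5; c_3 = 7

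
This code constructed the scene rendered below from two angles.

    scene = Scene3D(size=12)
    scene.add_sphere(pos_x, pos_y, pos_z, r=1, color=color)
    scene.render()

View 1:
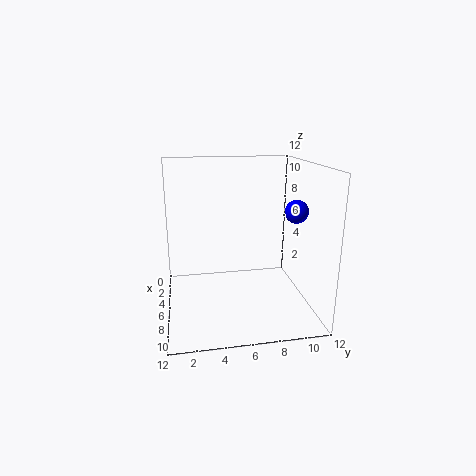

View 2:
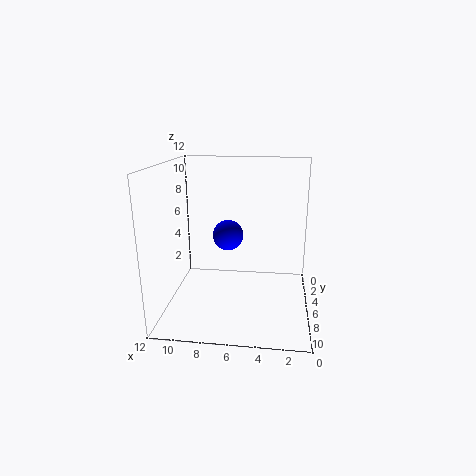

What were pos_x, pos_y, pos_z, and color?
pos_x = 6
pos_y = 11
pos_z = 8
color = 'blue'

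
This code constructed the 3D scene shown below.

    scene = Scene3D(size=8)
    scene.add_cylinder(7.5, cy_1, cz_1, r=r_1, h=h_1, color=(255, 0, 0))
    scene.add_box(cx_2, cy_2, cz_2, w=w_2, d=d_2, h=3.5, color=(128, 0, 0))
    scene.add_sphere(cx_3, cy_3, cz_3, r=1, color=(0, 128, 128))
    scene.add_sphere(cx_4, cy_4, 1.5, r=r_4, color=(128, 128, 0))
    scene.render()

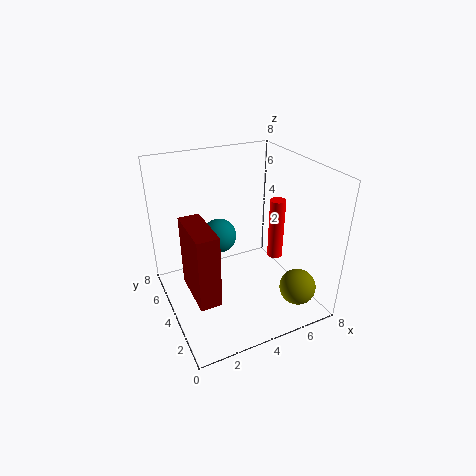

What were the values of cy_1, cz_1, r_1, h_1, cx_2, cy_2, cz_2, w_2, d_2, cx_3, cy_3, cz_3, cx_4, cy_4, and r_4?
cy_1 = 5.5, cz_1 = 1, r_1 = 0.5, h_1 = 4, cx_2 = 0.5, cy_2 = 0.5, cz_2 = 3, w_2 = 1, d_2 = 2.5, cx_3 = 3.5, cy_3 = 5.5, cz_3 = 3.5, cx_4 = 6.5, cy_4 = 1.5, r_4 = 1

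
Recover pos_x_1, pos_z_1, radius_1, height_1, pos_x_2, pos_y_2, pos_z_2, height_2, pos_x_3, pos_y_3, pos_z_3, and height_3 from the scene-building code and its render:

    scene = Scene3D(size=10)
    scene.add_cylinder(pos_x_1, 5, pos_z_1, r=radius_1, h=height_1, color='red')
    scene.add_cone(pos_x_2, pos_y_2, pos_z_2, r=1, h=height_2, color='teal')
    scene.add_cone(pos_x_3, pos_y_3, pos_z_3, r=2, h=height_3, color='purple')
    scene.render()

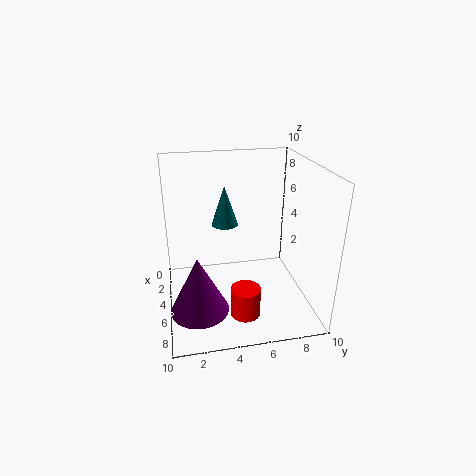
pos_x_1 = 7.5, pos_z_1 = 0.5, radius_1 = 1, height_1 = 2, pos_x_2 = 2.5, pos_y_2 = 4.5, pos_z_2 = 5, height_2 = 3, pos_x_3 = 6.5, pos_y_3 = 2, pos_z_3 = 0.5, height_3 = 4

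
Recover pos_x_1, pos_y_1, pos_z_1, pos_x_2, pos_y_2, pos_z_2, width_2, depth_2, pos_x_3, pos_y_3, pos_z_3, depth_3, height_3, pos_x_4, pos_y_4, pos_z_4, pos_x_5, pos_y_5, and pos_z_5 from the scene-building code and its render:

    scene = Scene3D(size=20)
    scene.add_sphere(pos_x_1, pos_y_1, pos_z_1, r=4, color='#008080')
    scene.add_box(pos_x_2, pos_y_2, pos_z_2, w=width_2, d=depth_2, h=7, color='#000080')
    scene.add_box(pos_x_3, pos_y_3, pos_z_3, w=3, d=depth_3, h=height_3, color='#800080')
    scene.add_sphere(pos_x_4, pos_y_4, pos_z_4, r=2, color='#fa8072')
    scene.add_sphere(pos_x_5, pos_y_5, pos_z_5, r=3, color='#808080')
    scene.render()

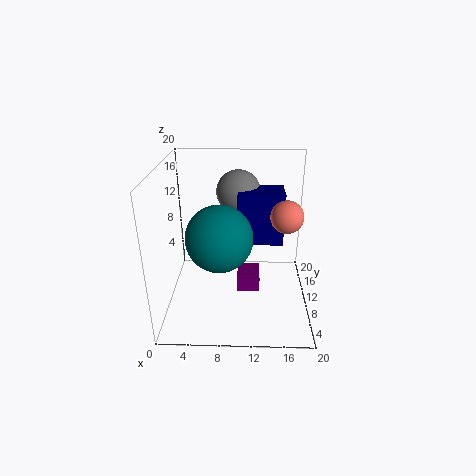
pos_x_1 = 8; pos_y_1 = 4; pos_z_1 = 13; pos_x_2 = 10; pos_y_2 = 8; pos_z_2 = 10; width_2 = 6; depth_2 = 4; pos_x_3 = 10; pos_y_3 = 6; pos_z_3 = 4; depth_3 = 4; height_3 = 2; pos_x_4 = 16; pos_y_4 = 6; pos_z_4 = 15; pos_x_5 = 10; pos_y_5 = 12; pos_z_5 = 16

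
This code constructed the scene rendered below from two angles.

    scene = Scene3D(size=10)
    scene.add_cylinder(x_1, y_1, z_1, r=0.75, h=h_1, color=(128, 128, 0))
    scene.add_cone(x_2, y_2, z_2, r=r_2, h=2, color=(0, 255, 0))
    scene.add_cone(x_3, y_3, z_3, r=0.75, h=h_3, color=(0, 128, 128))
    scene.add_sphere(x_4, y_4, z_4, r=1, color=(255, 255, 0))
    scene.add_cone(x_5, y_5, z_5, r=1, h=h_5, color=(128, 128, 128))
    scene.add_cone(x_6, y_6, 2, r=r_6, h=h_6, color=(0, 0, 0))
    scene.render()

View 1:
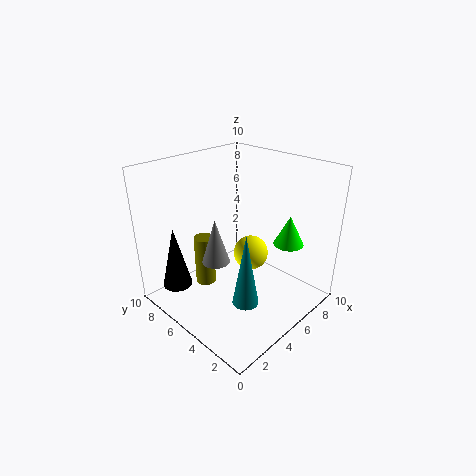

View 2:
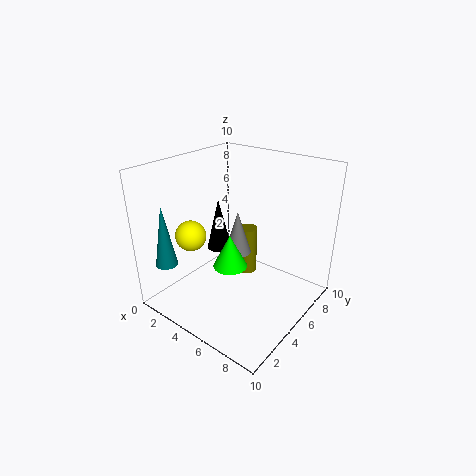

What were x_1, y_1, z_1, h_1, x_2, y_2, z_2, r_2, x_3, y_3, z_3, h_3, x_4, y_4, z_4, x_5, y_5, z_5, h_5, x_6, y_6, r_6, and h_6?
x_1 = 4; y_1 = 7.5; z_1 = 0.75; h_1 = 3.75; x_2 = 6.75; y_2 = 2; z_2 = 5; r_2 = 1; x_3 = 1.75; y_3 = 1.25; z_3 = 3.5; h_3 = 4.25; x_4 = 3.25; y_4 = 2.25; z_4 = 5.75; x_5 = 4; y_5 = 6.25; z_5 = 3; h_5 = 3.25; x_6 = 1.25; y_6 = 7.25; r_6 = 1; h_6 = 4.25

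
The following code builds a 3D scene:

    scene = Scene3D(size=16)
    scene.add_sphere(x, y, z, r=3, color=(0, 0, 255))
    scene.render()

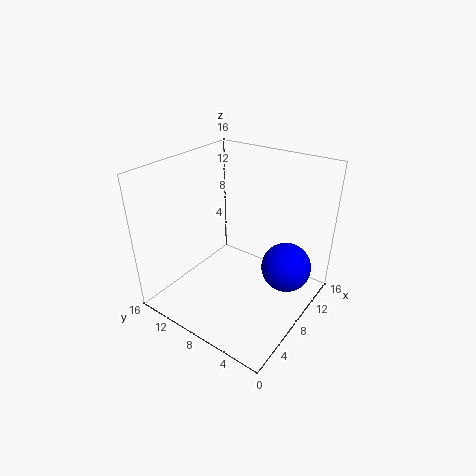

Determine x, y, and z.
x = 12.5
y = 4
z = 3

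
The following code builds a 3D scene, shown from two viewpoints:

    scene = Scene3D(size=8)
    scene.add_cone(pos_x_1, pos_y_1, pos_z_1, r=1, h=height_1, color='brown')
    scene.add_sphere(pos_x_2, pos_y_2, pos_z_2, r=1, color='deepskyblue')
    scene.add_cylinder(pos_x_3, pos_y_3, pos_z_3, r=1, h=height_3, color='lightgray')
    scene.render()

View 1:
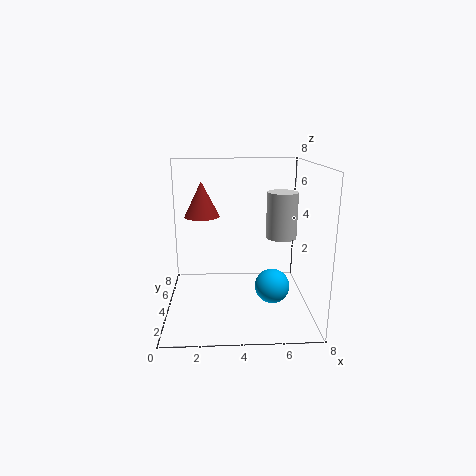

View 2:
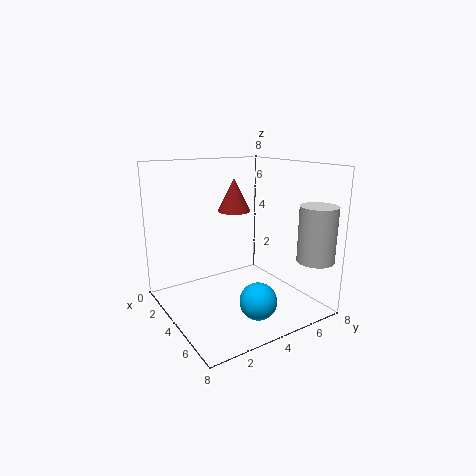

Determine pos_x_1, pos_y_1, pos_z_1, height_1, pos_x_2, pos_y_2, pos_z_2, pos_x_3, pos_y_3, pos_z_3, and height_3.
pos_x_1 = 2; pos_y_1 = 5; pos_z_1 = 5; height_1 = 2; pos_x_2 = 6; pos_y_2 = 4; pos_z_2 = 1; pos_x_3 = 7; pos_y_3 = 7; pos_z_3 = 3; height_3 = 3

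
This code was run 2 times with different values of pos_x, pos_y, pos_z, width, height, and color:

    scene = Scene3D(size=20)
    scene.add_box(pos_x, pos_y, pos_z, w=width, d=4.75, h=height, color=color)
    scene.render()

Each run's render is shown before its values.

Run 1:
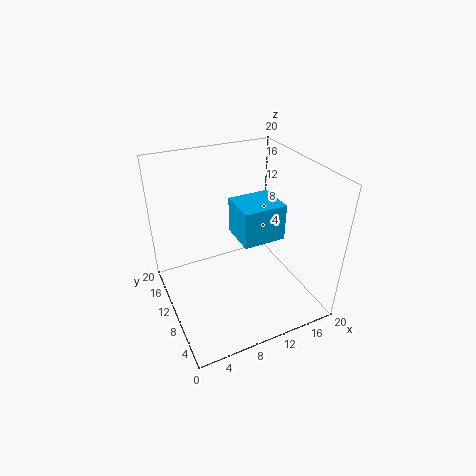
pos_x = 8; pos_y = 3.75; pos_z = 12.75; width = 5.25; height = 4.5; color = 'deepskyblue'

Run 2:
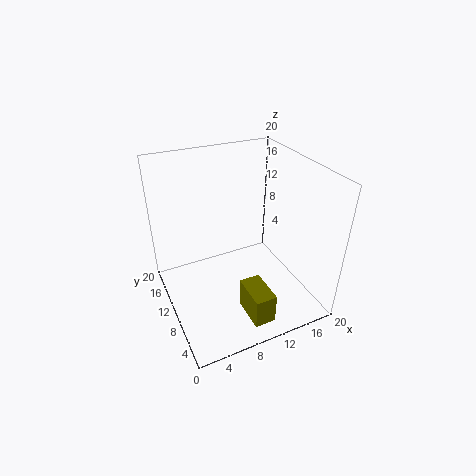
pos_x = 8; pos_y = 0.5; pos_z = 2.75; width = 2.75; height = 4; color = 'olive'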